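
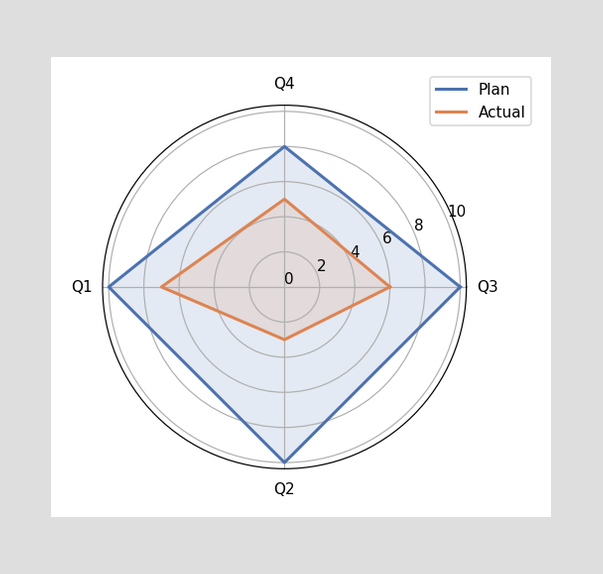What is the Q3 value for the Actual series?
6

On the Q3 axis, Actual reaches 6.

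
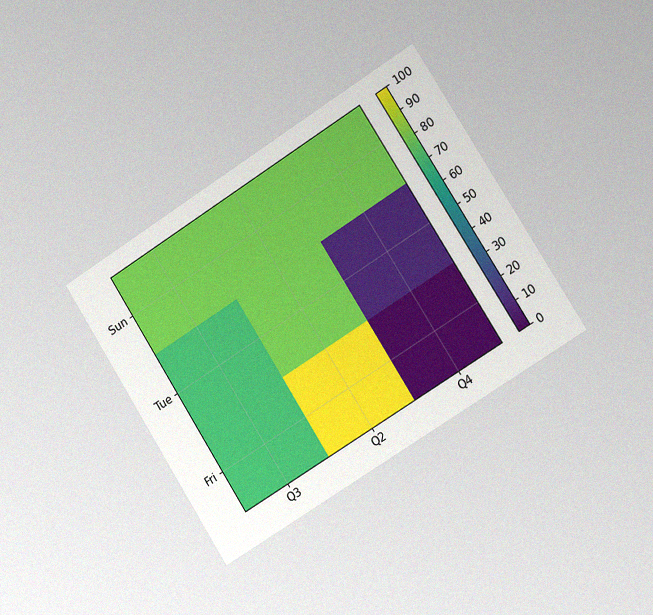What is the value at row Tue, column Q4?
The chart is tilted about 32° counter-clockwise and viewed slightly from the right, with some photo noise. Matching cell (Tue, Q4) against the colorbar gives 10.

10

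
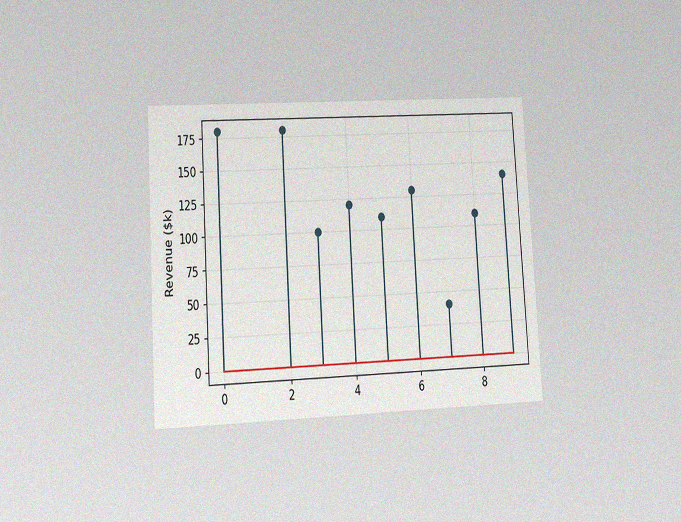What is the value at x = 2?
The chart is tilted about 3° counter-clockwise and viewed at a slight angle, with some photo noise. The stem at x=2 reaches $180k.

$180k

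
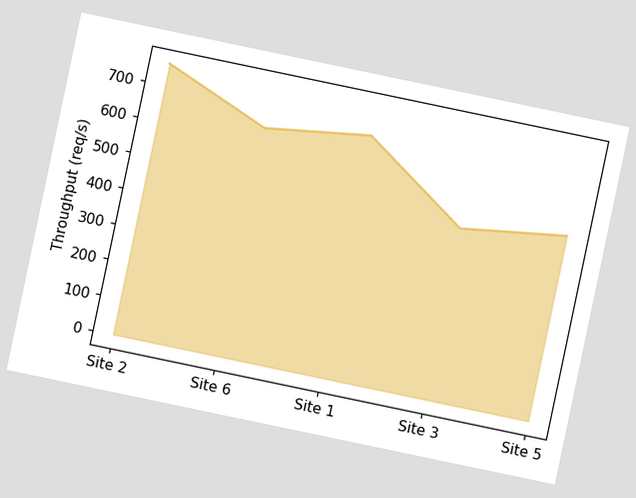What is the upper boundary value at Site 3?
The chart is tilted about 12° clockwise. At Site 3 the upper boundary is at 480req/s.

480req/s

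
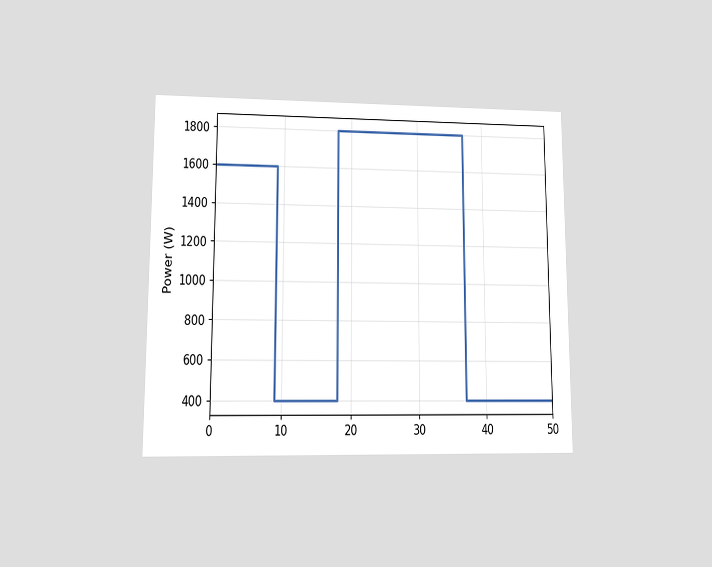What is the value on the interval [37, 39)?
The chart is viewed at a slight angle. On [37, 39) the step sits at 400W.

400W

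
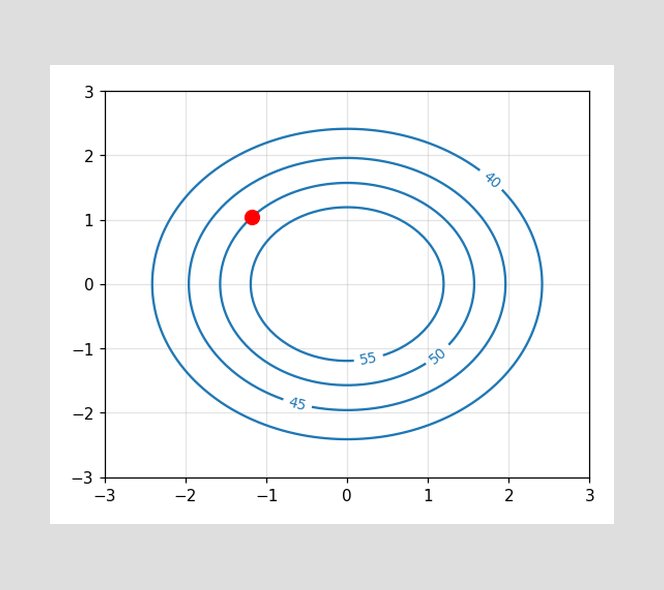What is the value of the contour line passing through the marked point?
50

The marked point sits on the contour labelled 50.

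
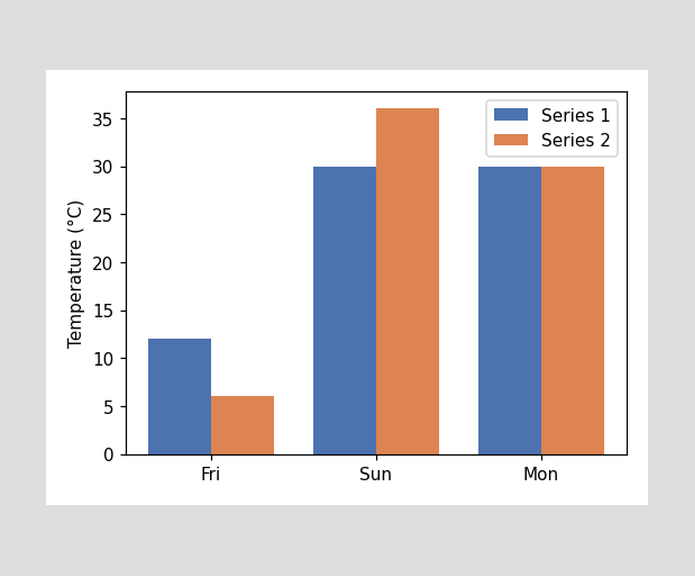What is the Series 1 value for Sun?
30°C

The Series 1 bar at Sun reaches 30°C on the y-axis.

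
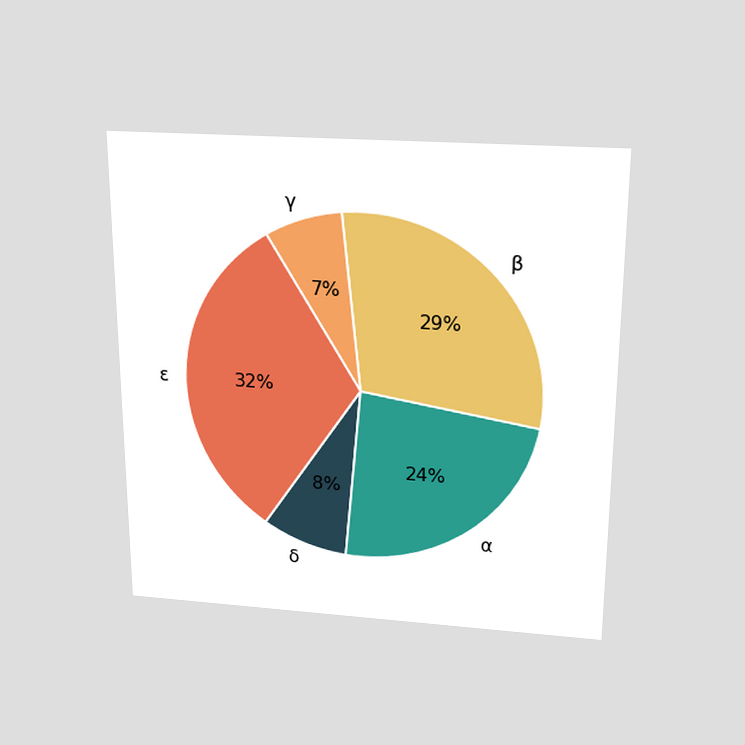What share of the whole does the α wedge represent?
The chart is viewed slightly from above. The α slice takes up 24% of the pie.

24%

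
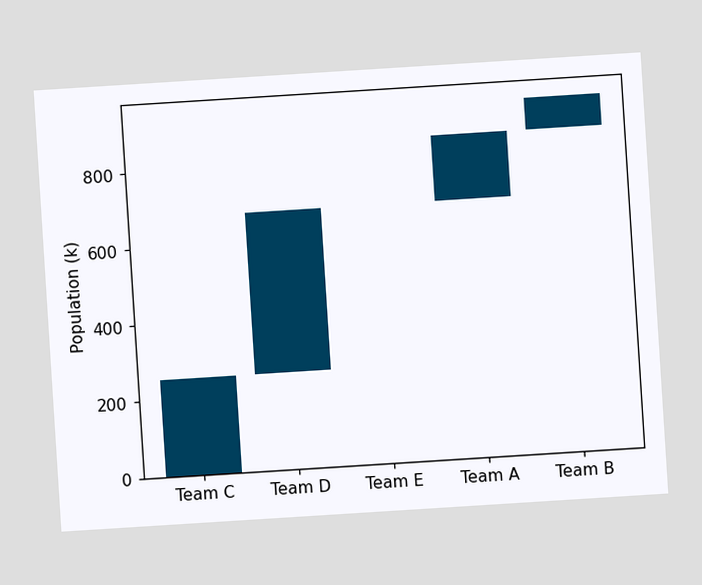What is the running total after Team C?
255k

The chart is tilted about 4° counter-clockwise. After Team C the running total reaches 255k.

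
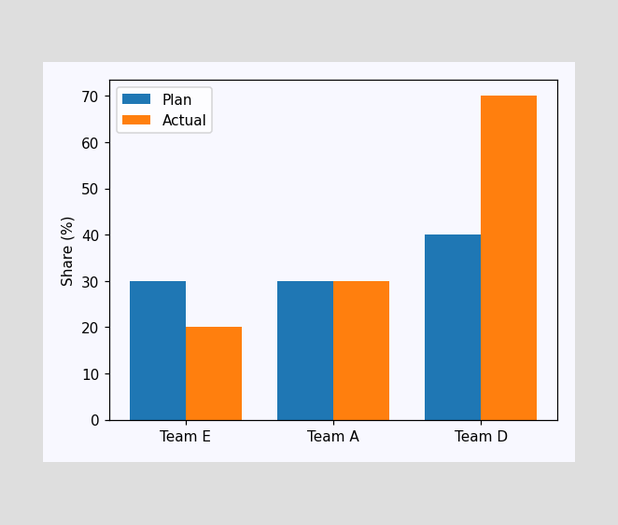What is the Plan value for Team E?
30%

The Plan bar at Team E reaches 30% on the y-axis.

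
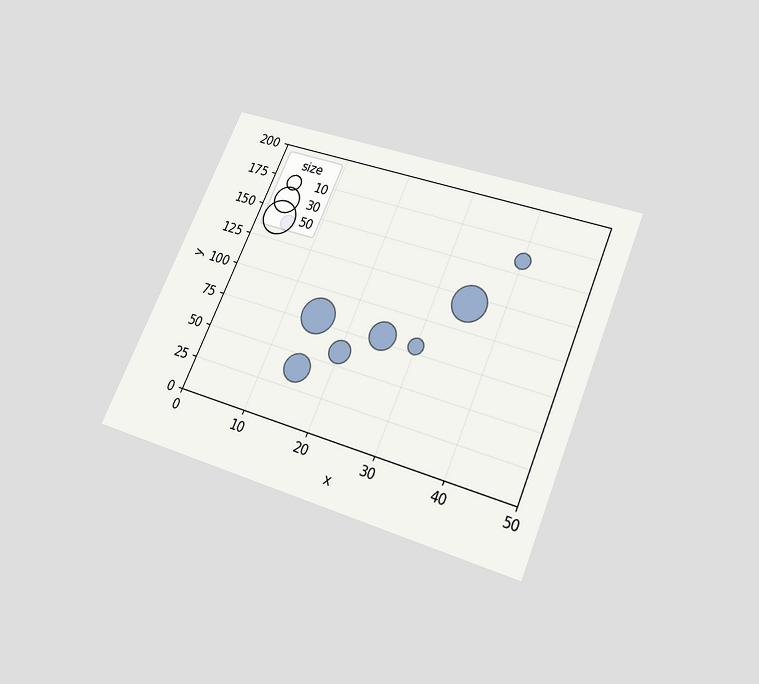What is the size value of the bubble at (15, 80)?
50

The chart is tilted about 23° clockwise and viewed slightly from below. Matching the bubble at (15, 80) against the size legend gives 50.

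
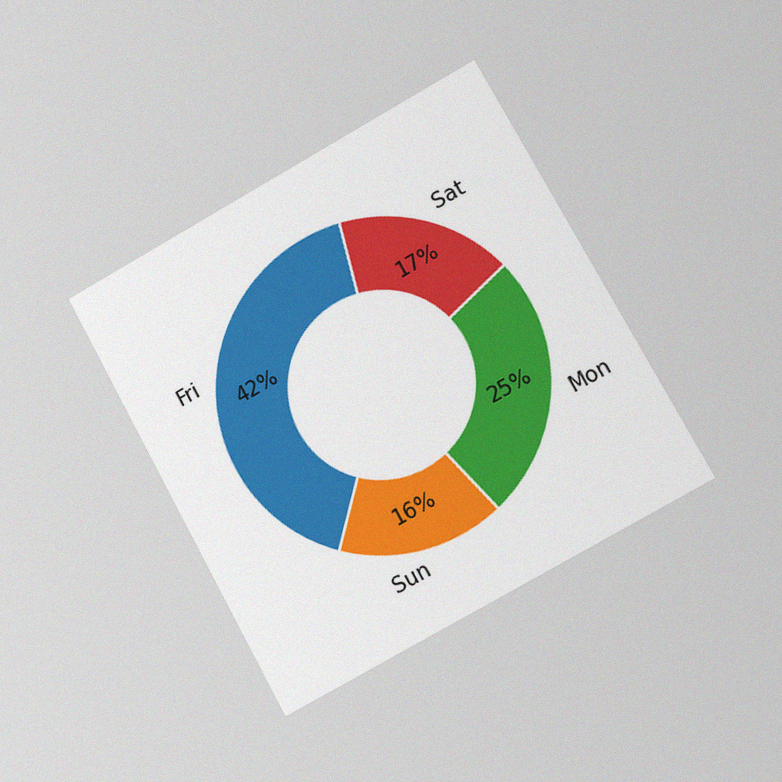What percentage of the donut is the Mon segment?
The chart is tilted about 29° counter-clockwise and viewed slightly from the right, with some photo noise. The Mon segment takes up 25% of the ring.

25%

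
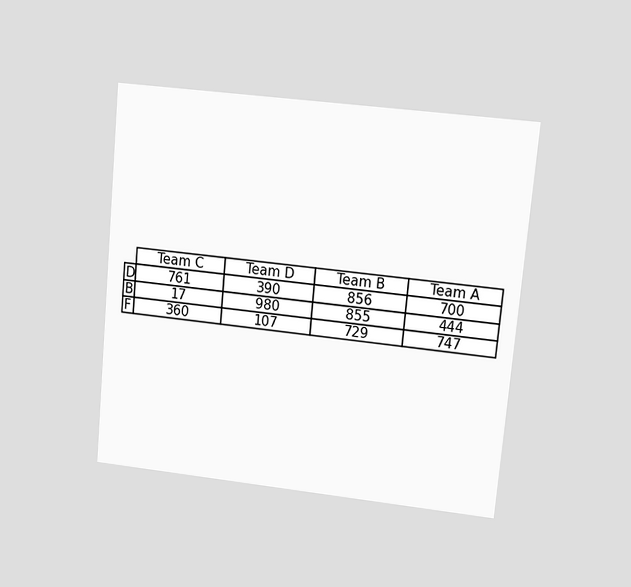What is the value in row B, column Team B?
855

The chart is tilted about 5° clockwise and viewed at a slight angle. The (B, Team B) cell reads 855.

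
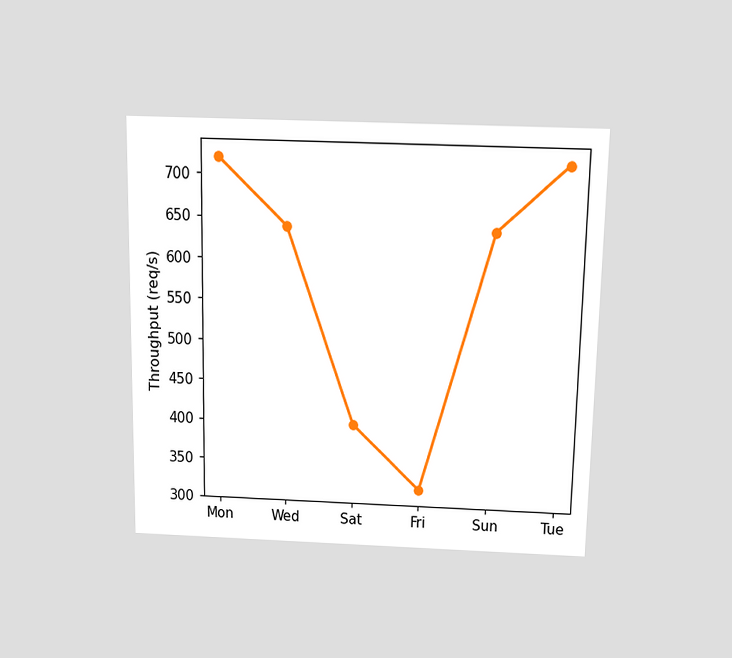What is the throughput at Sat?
The chart is viewed slightly from above. At Sat, the line is at 400req/s.

400req/s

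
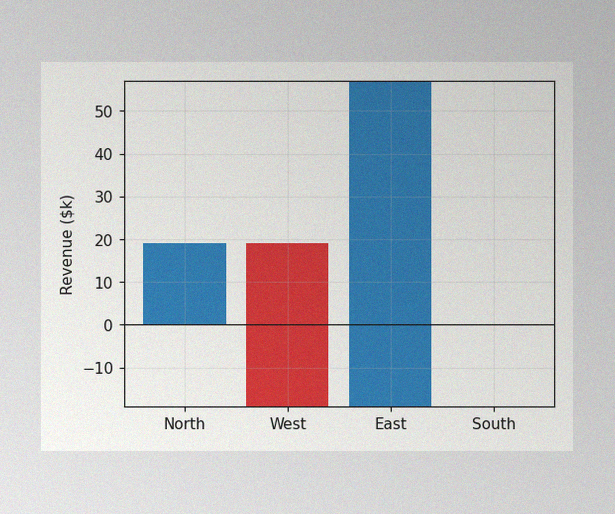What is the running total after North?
$19k

The image has some photo noise and uneven lighting. After North the running total reaches $19k.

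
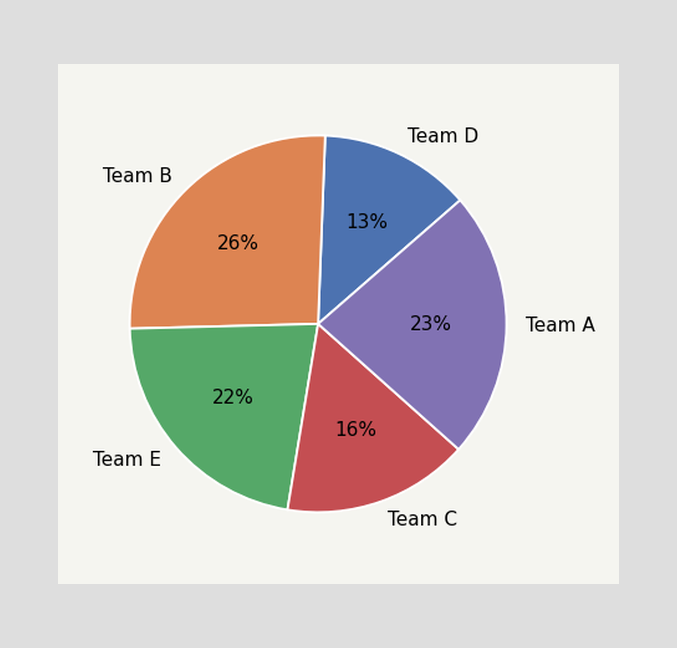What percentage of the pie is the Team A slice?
23%

The Team A slice takes up 23% of the pie.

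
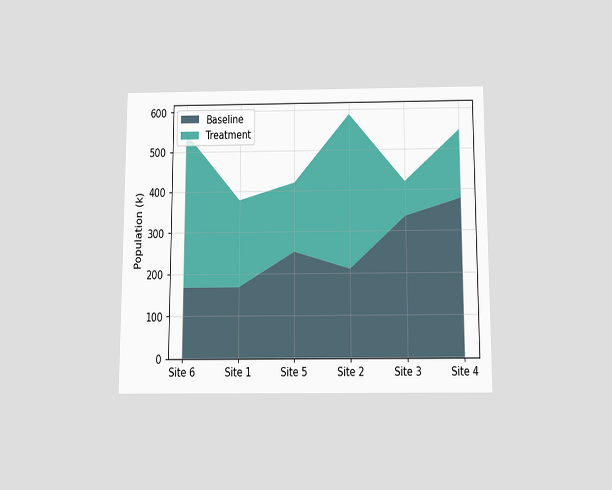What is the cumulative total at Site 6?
546k

The chart is viewed slightly from below. The stacked total at Site 6 reaches 546k.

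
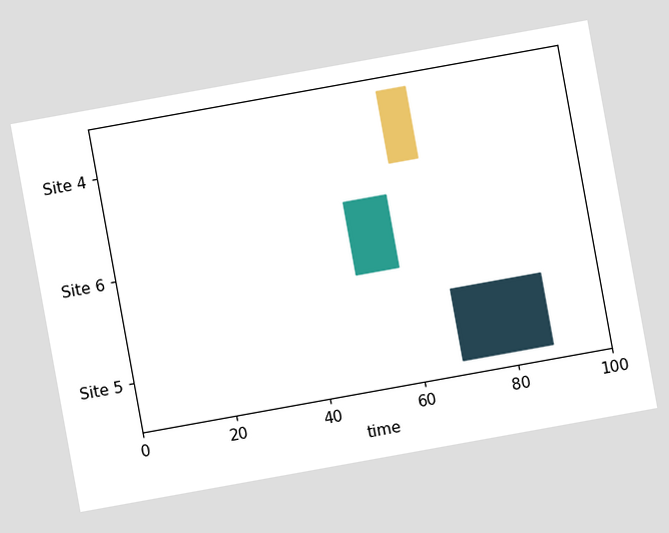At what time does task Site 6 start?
The chart is tilted about 10° counter-clockwise. The Site 6 bar begins at t=50.

50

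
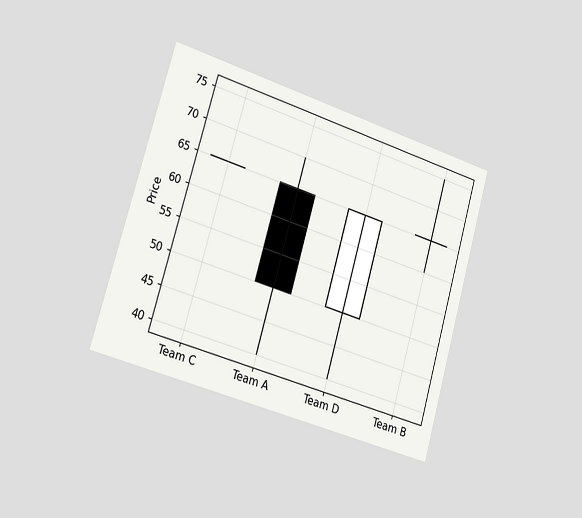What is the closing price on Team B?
The chart is tilted about 16° clockwise and viewed slightly from the left. The Team B candle closes at 65.

65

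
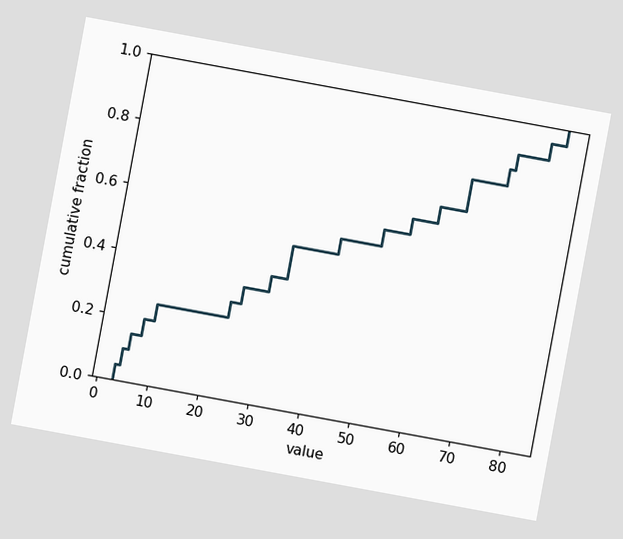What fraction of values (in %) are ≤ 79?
The chart is tilted about 10° clockwise. At x=79 the ECDF step is at 95%.

95%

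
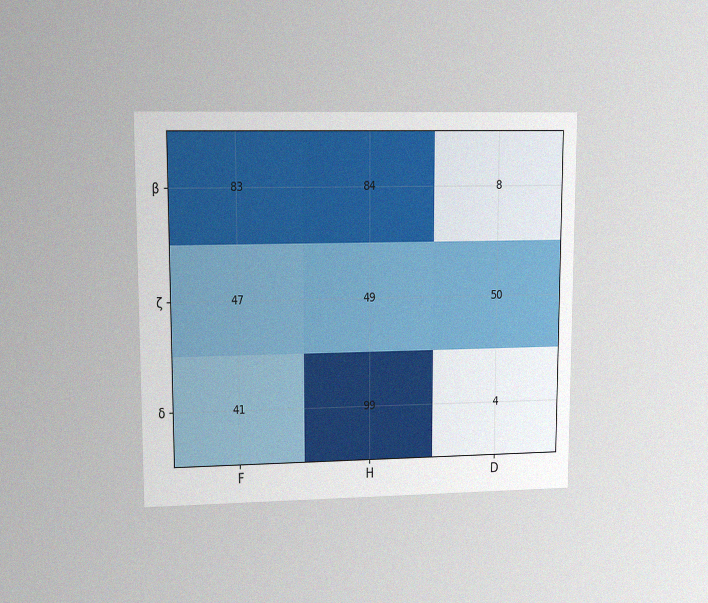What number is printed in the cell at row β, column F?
The chart is viewed at a slight angle, with some photo noise. The (β, F) cell reads 83.

83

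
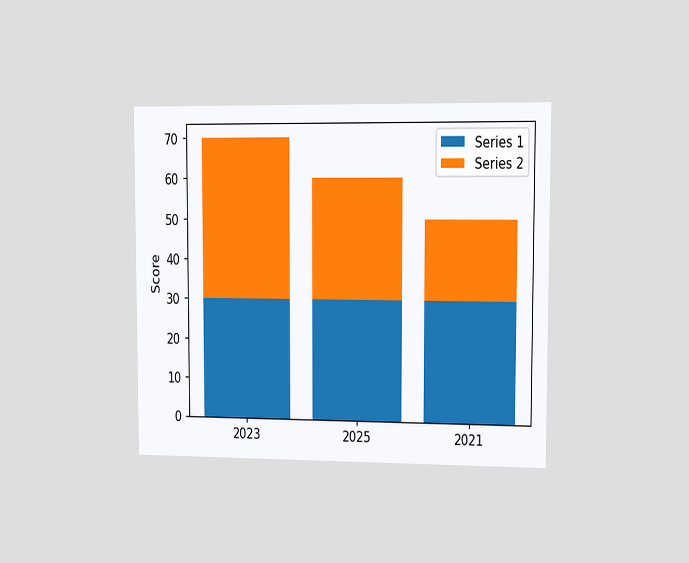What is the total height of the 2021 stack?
50

The chart is viewed slightly from the right. The 2021 stack's top reaches 50 on the y-axis.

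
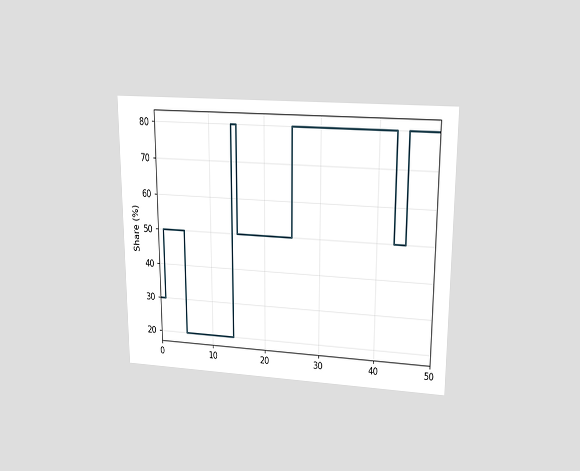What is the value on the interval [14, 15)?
The chart is viewed at a slight angle. On [14, 15) the step sits at 80%.

80%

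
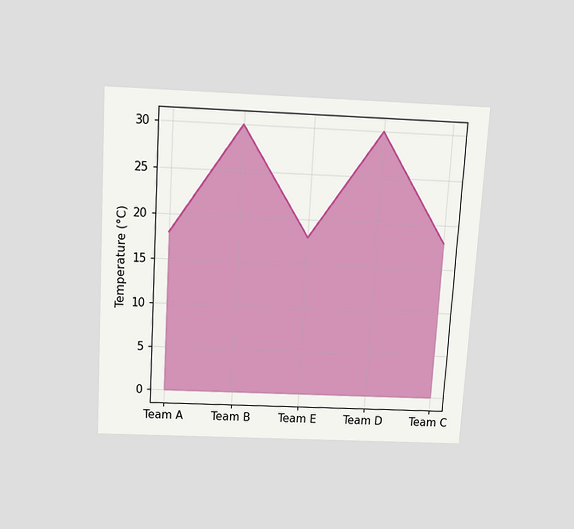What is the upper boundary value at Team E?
The chart is tilted about 3° clockwise and viewed slightly from above. At Team E the upper boundary is at 18°C.

18°C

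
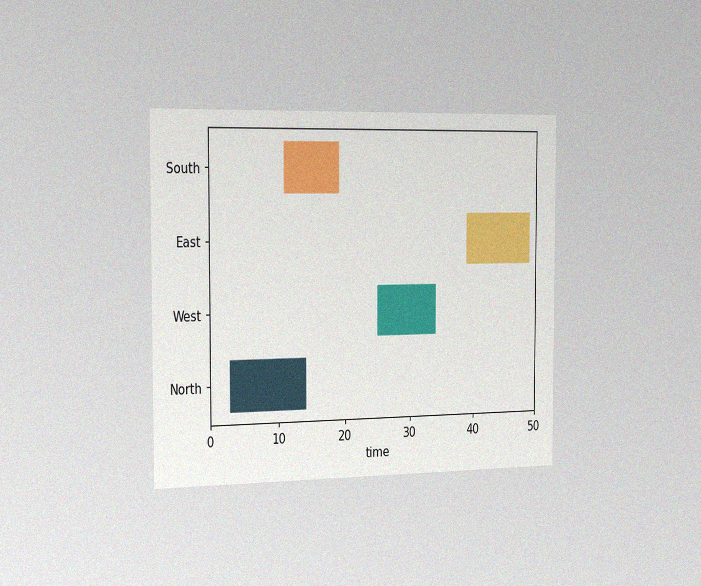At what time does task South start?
11

The chart is viewed slightly from the left, with some photo noise. The South bar begins at t=11.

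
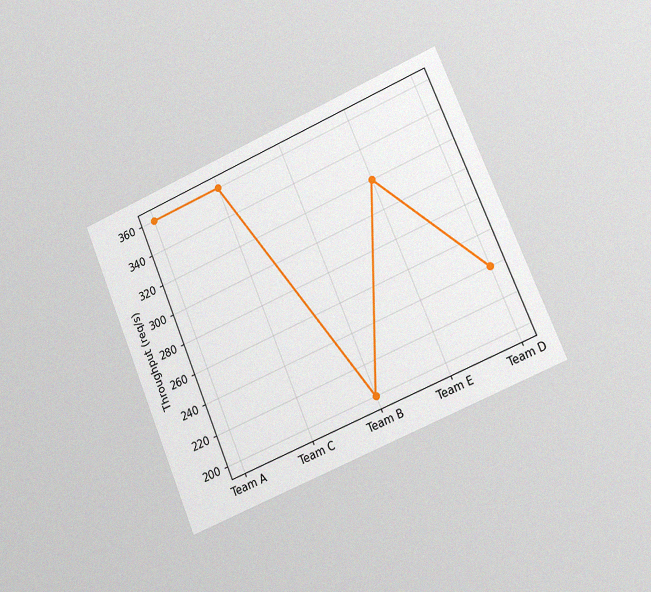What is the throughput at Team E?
The chart is tilted about 23° counter-clockwise and viewed slightly from the right, with some photo noise. At Team E, the line is at 320req/s.

320req/s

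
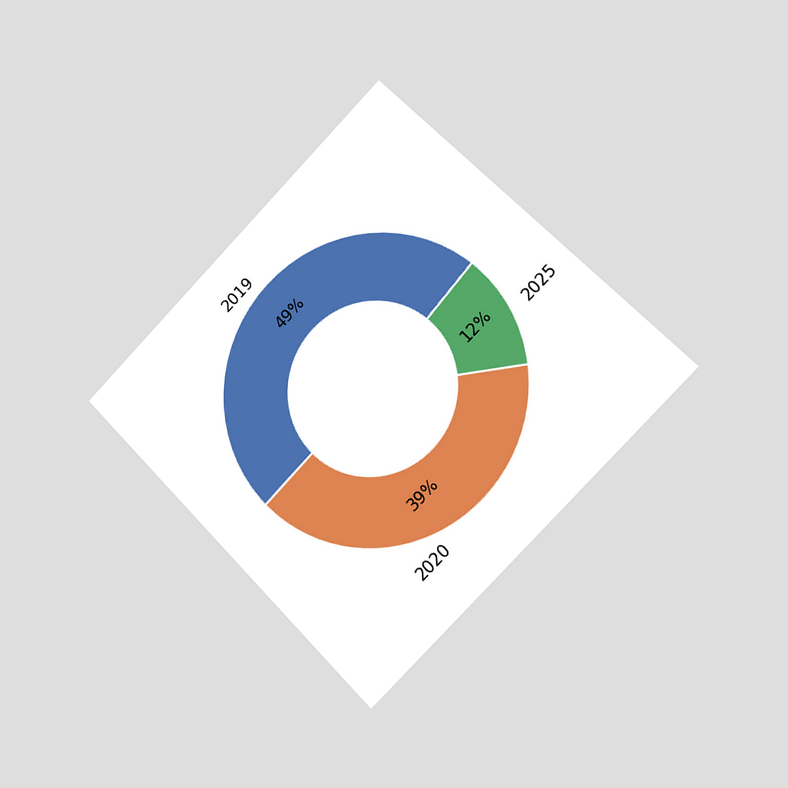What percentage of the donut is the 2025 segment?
12%

The chart is tilted about 45° counter-clockwise and viewed slightly from the right. The 2025 segment takes up 12% of the ring.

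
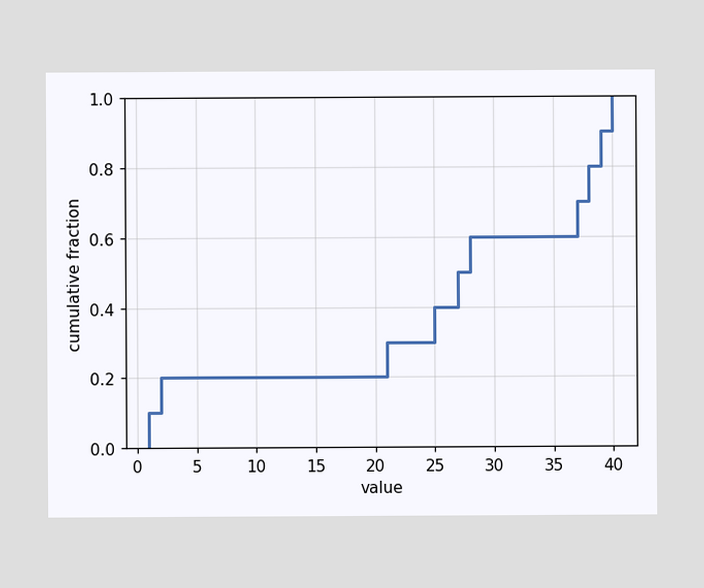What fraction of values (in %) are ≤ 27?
At x=27 the ECDF step is at 50%.

50%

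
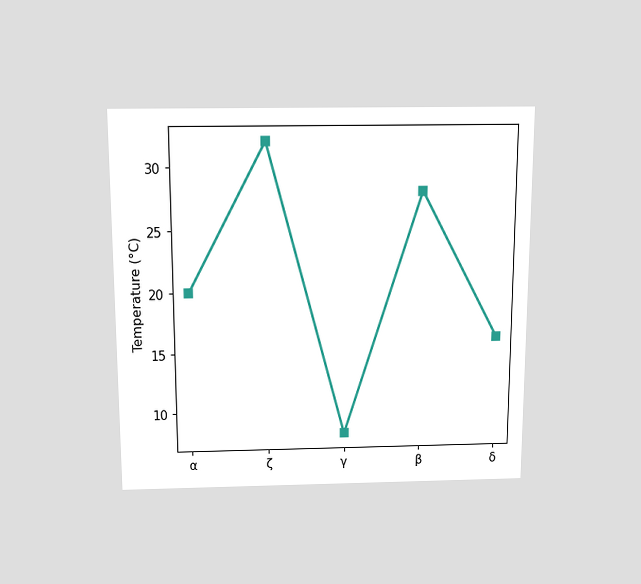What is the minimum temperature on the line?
8°C

The chart is viewed slightly from above. The lowest point is at γ, and reading across to the y-axis gives 8°C.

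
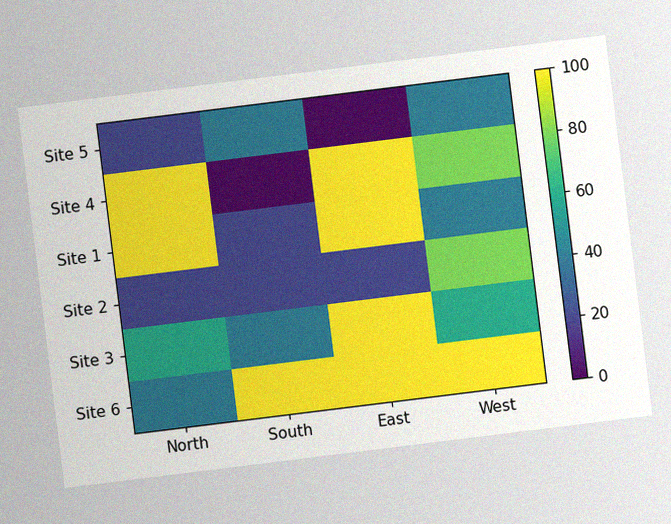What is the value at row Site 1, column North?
The chart is tilted about 7° counter-clockwise, with some photo noise. Matching cell (Site 1, North) against the colorbar gives 100.

100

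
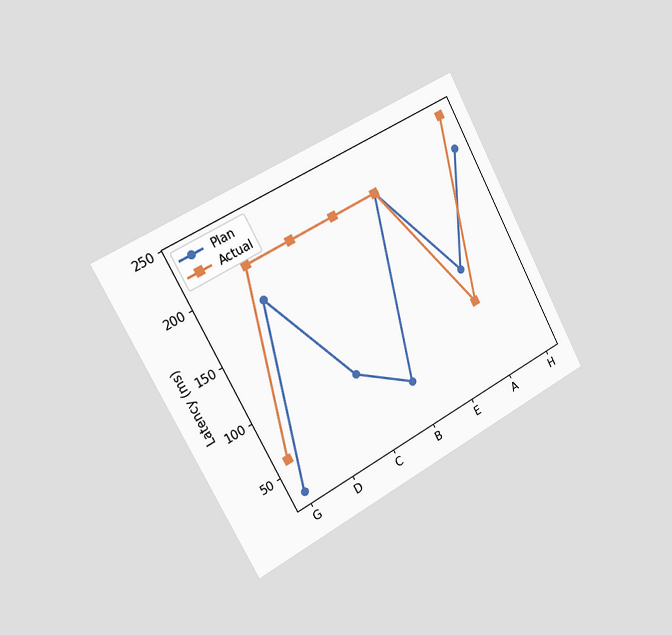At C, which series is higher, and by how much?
Actual, by 120ms

The chart is tilted about 28° counter-clockwise and viewed slightly from the left. At C, Actual sits above the other line by 120ms.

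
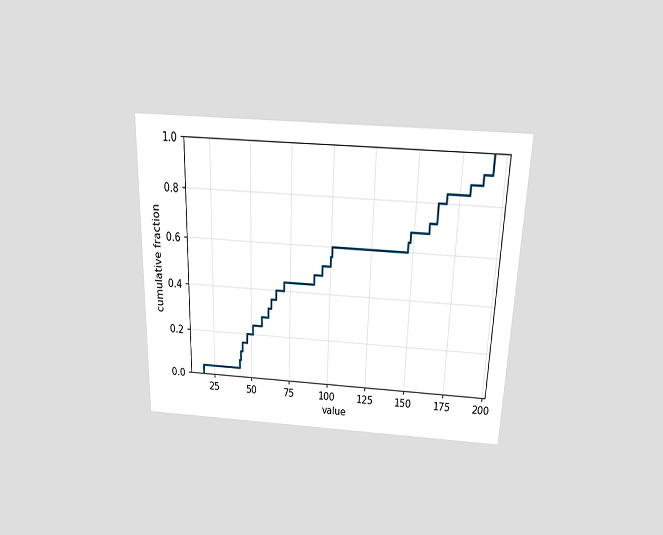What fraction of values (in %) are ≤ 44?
The chart is viewed slightly from above. At x=44 the ECDF step is at 16%.

16%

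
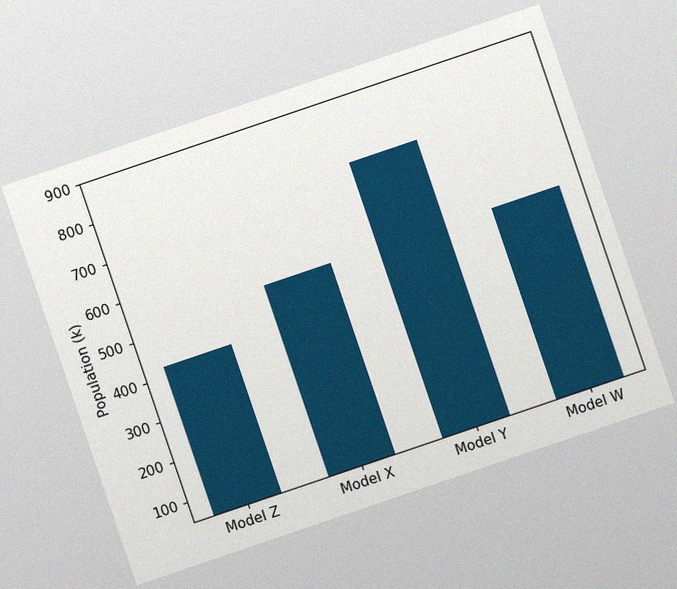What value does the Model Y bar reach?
742k

The chart is tilted about 19° counter-clockwise, with some photo noise. Reading along the chart's y-axis, the Model Y bar reaches 742k.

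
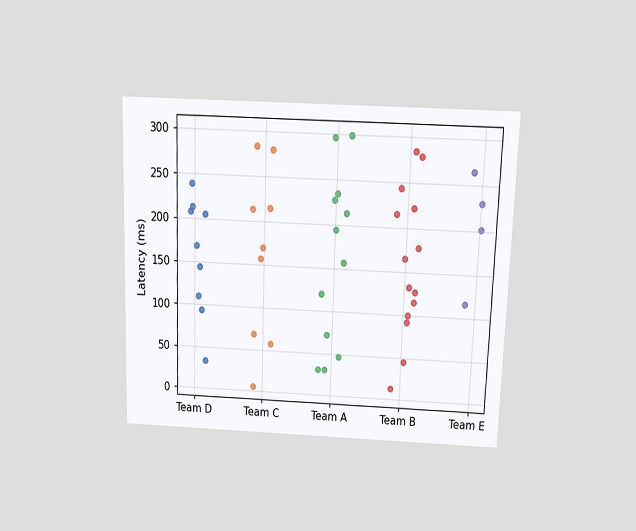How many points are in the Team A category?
The chart is viewed slightly from above. Counting the markers in the Team A column gives 12.

12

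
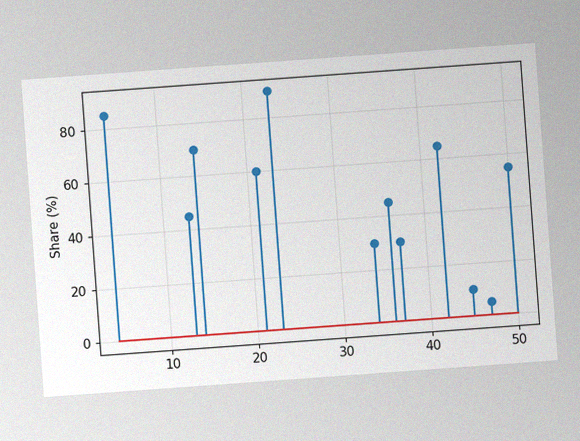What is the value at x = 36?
45%

The chart is tilted about 4° counter-clockwise, with some photo noise. The stem at x=36 reaches 45%.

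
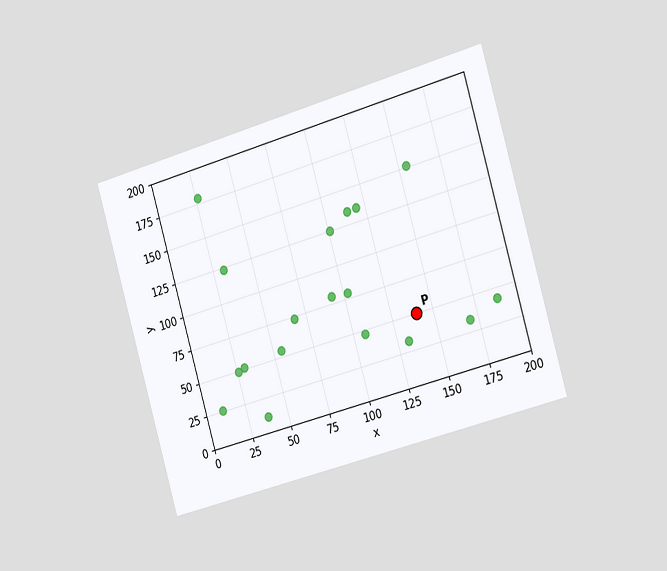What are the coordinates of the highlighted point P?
(140, 50)

The chart is tilted about 16° counter-clockwise and viewed slightly from the right. Following the gridlines from P to each axis, P sits at (140, 50).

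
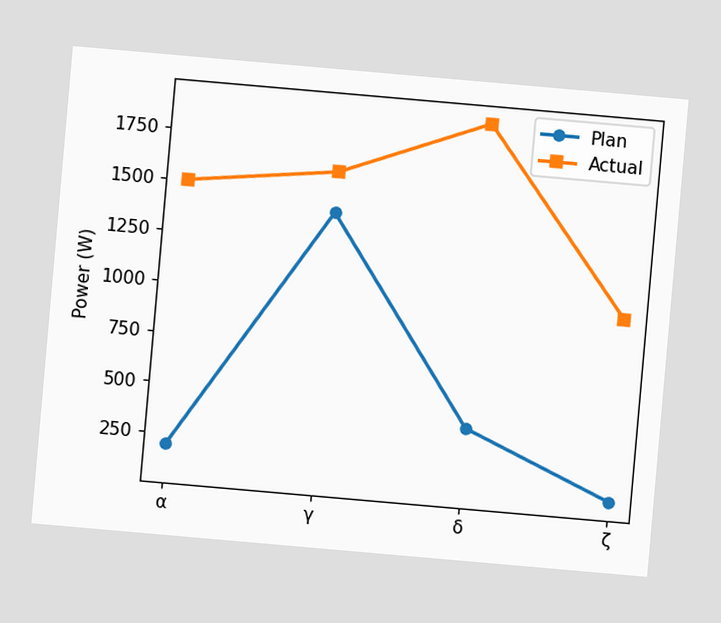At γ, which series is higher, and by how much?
Actual, by 200W

The chart is tilted about 5° clockwise. At γ, Actual sits above the other line by 200W.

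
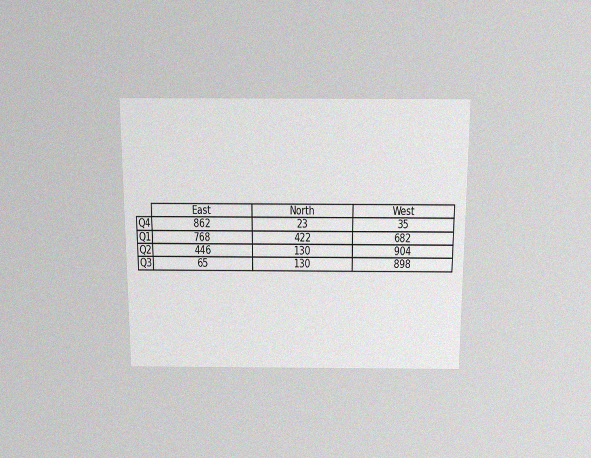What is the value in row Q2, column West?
904

The chart is viewed slightly from above, with some photo noise. The (Q2, West) cell reads 904.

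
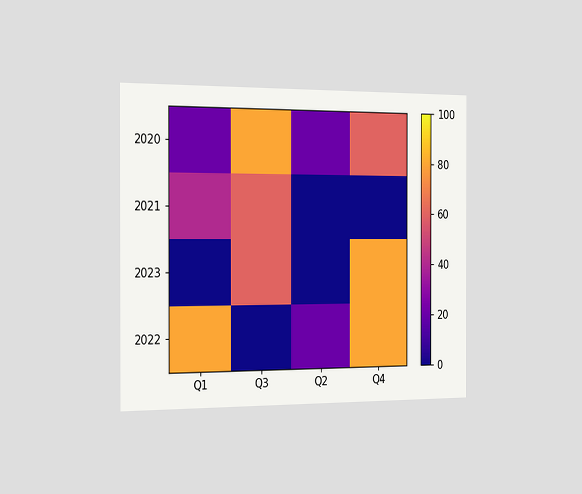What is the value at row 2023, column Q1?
The chart is viewed slightly from the left. Matching cell (2023, Q1) against the colorbar gives 0.

0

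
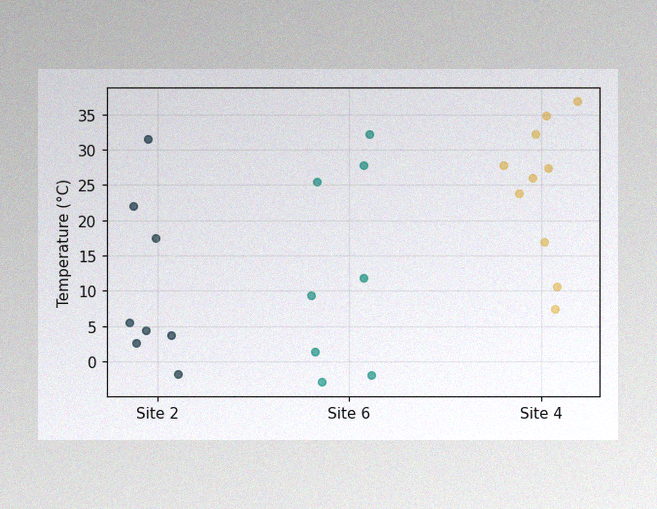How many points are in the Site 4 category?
The image has some photo noise and uneven lighting. Counting the markers in the Site 4 column gives 10.

10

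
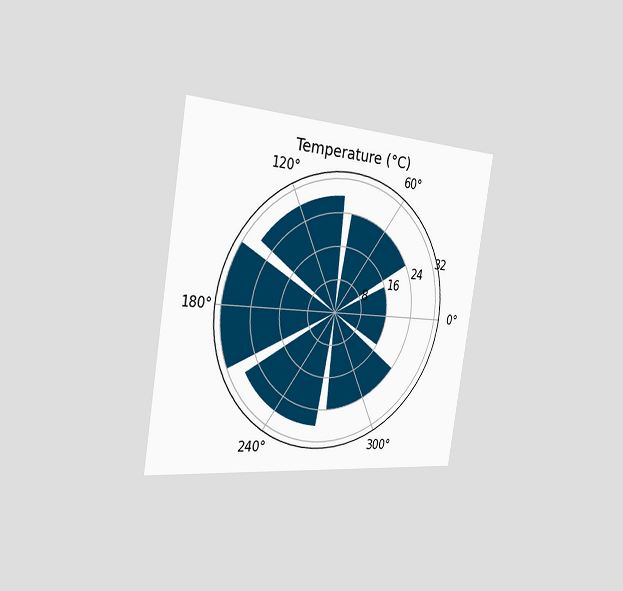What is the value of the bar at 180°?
The chart is tilted about 9° clockwise and viewed slightly from the left. The bar at 180° reaches 32°C on the radial axis.

32°C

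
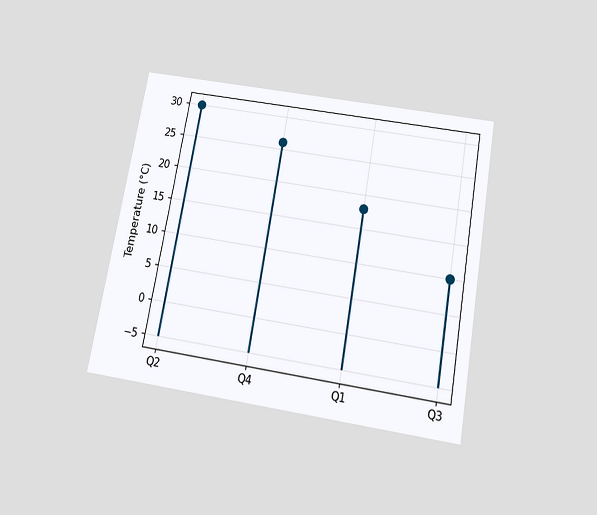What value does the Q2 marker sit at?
The chart is tilted about 10° clockwise and viewed slightly from below. The Q2 marker sits at 30°C.

30°C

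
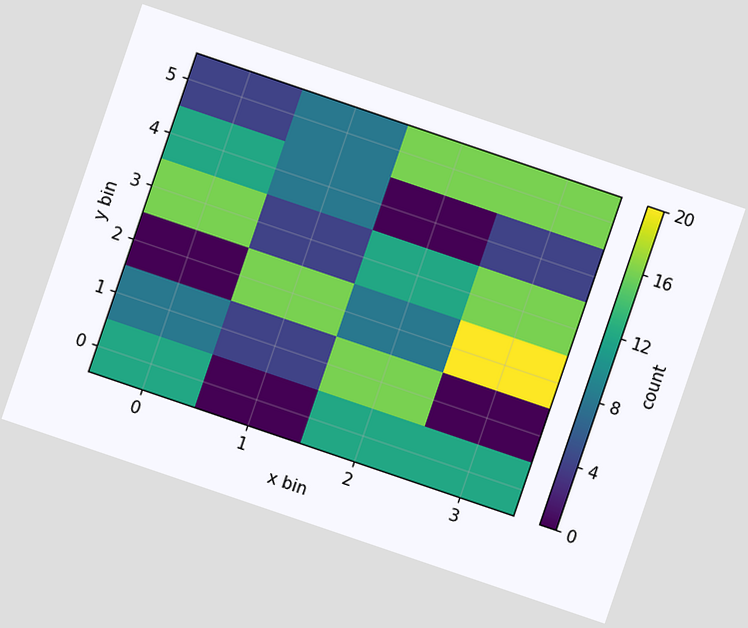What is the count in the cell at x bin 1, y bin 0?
The chart is tilted about 19° clockwise. Matching the cell (1, 0) against the colorbar gives 0.

0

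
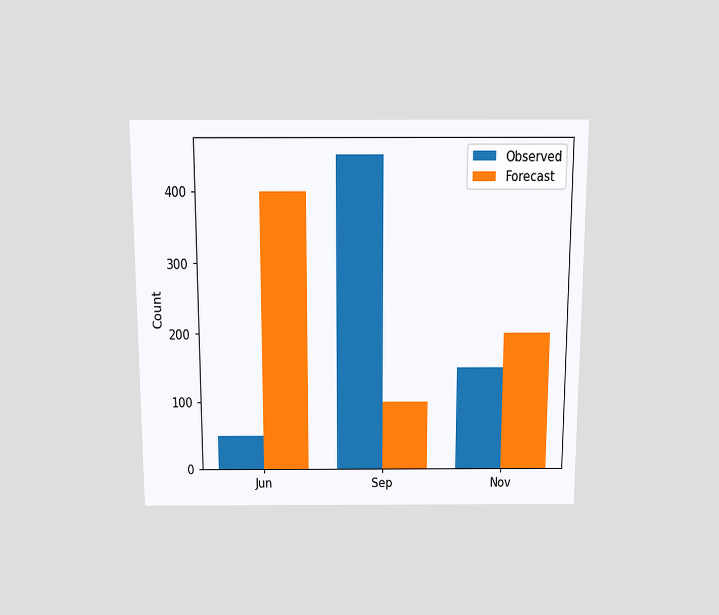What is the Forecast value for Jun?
The chart is viewed slightly from above. The Forecast bar at Jun reaches 400 on the y-axis.

400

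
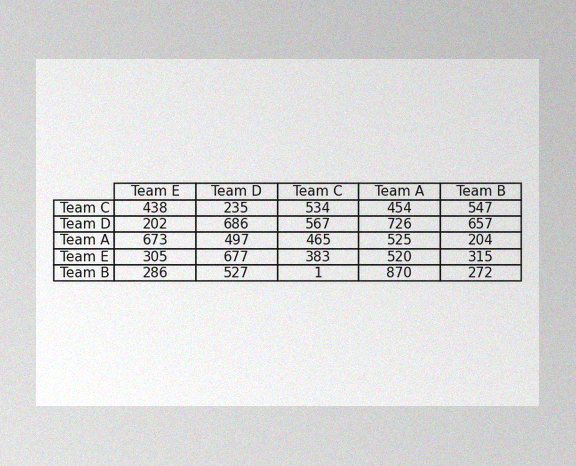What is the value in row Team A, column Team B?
The image has some photo noise and uneven lighting. The (Team A, Team B) cell reads 204.

204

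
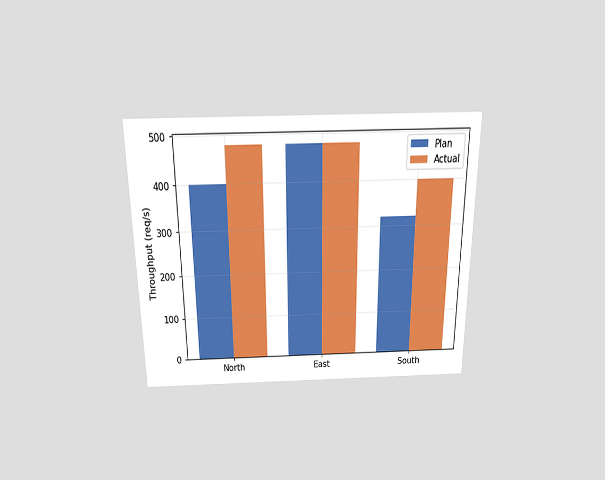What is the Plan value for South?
The chart is viewed slightly from above. The Plan bar at South reaches 320req/s on the y-axis.

320req/s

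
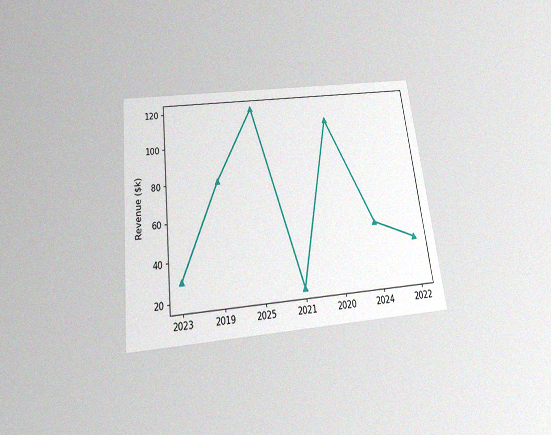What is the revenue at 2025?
$120k

The chart is tilted about 7° counter-clockwise and viewed slightly from below, with some photo noise. At 2025, the line is at $120k.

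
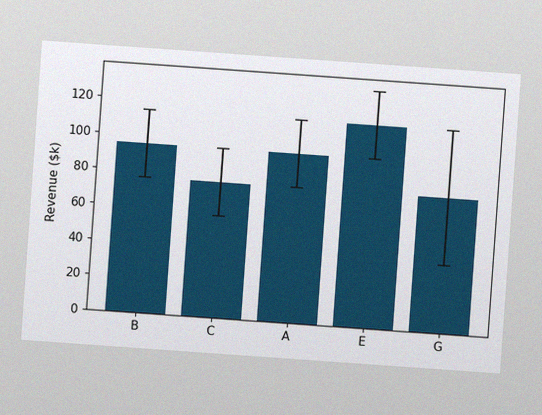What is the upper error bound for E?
$133k

The chart is tilted about 4° clockwise, with some photo noise. The E bar's upper whisker reaches $133k.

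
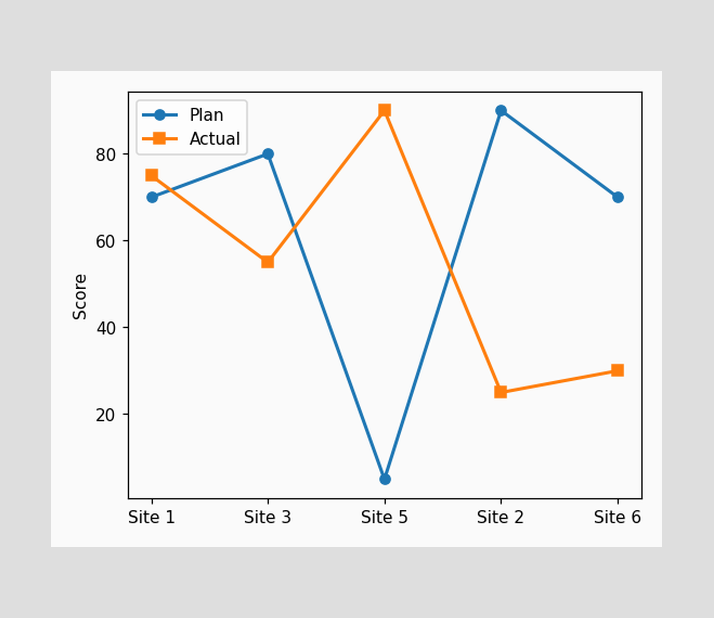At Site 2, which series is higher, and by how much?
At Site 2, Plan sits above the other line by 65.

Plan, by 65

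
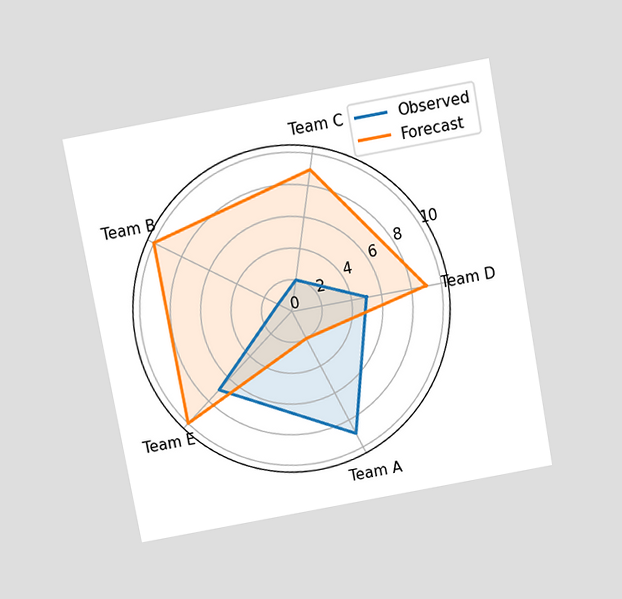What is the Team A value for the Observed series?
9

The chart is tilted about 10° counter-clockwise and viewed slightly from above. On the Team A axis, Observed reaches 9.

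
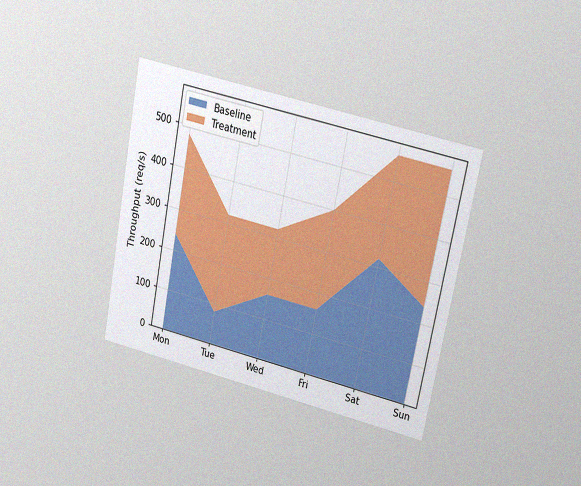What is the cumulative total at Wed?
The chart is tilted about 11° clockwise and viewed at a slight angle, with some photo noise. The stacked total at Wed reaches 320req/s.

320req/s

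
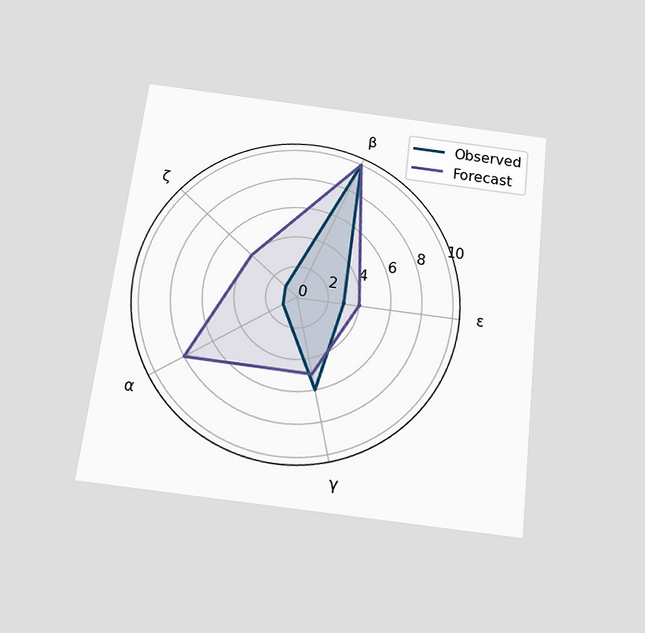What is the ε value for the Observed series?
3

The chart is tilted about 7° clockwise and viewed slightly from below. On the ε axis, Observed reaches 3.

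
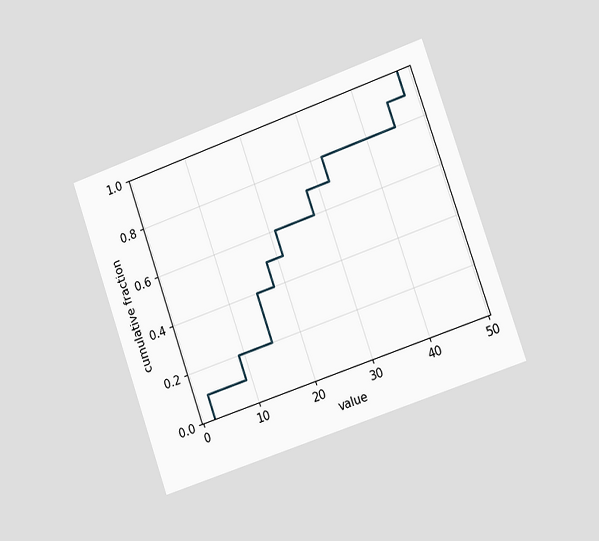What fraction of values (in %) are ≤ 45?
The chart is tilted about 19° counter-clockwise and viewed slightly from the right. At x=45 the ECDF step is at 90%.

90%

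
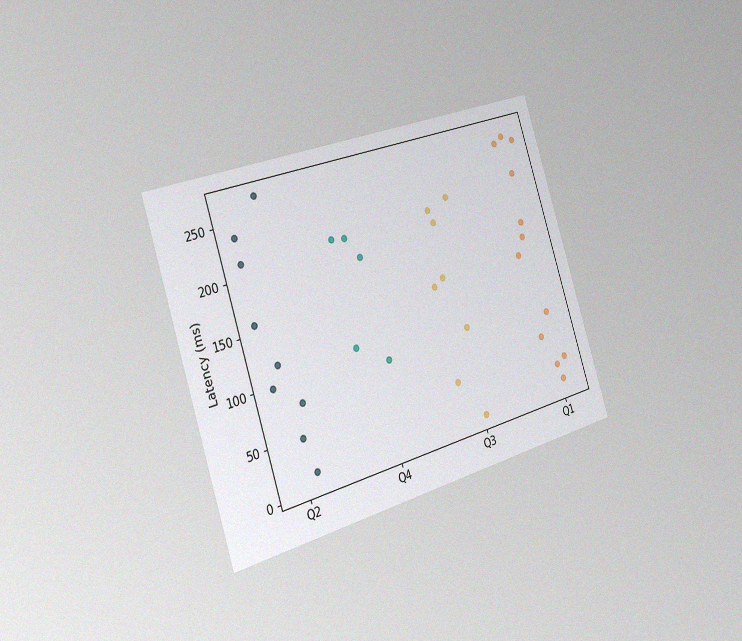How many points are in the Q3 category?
The chart is tilted about 17° counter-clockwise and viewed slightly from the left, with some photo noise. Counting the markers in the Q3 column gives 8.

8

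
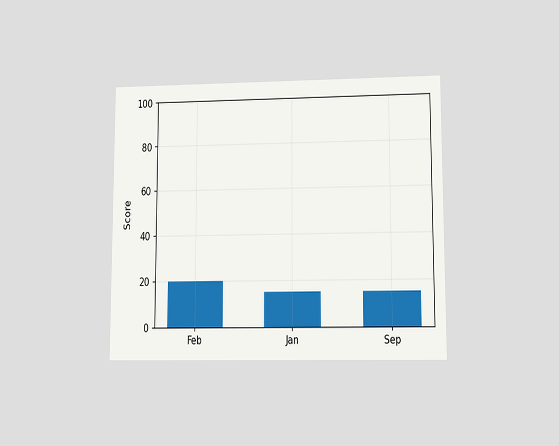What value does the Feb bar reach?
The chart is viewed at a slight angle. Reading along the chart's y-axis, the Feb bar reaches 20.

20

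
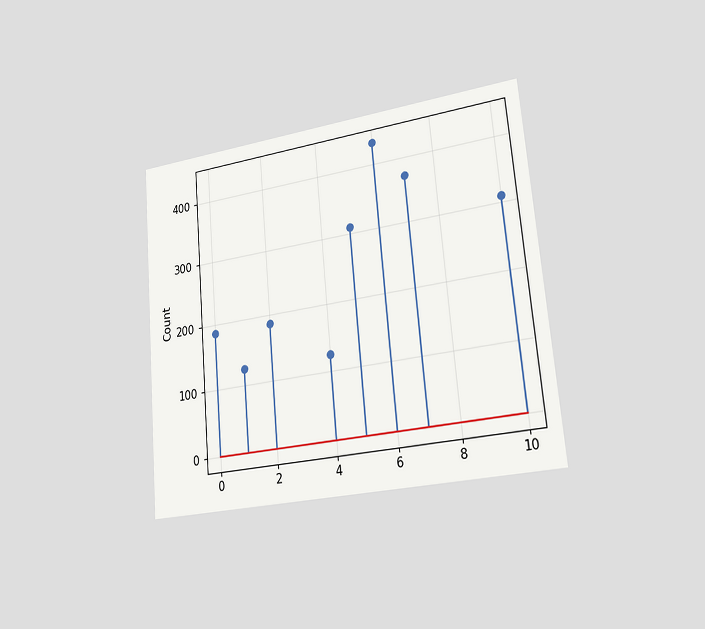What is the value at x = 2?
186

The chart is tilted about 5° counter-clockwise and viewed slightly from the right. The stem at x=2 reaches 186.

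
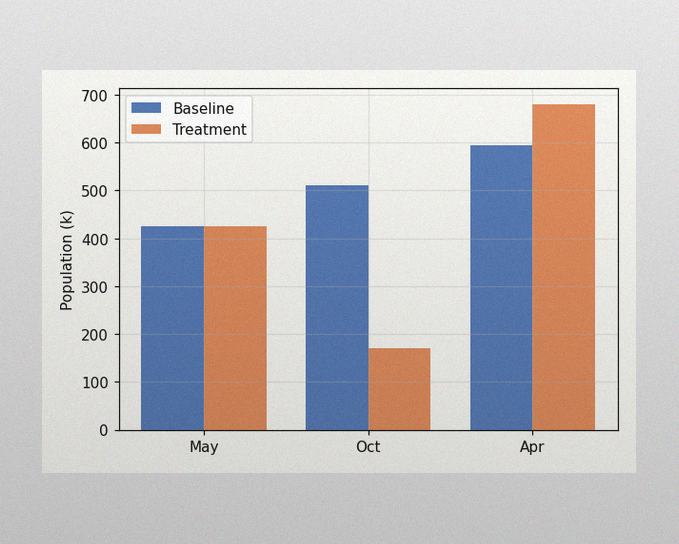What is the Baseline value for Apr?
595k

The image has some photo noise and uneven lighting. The Baseline bar at Apr reaches 595k on the y-axis.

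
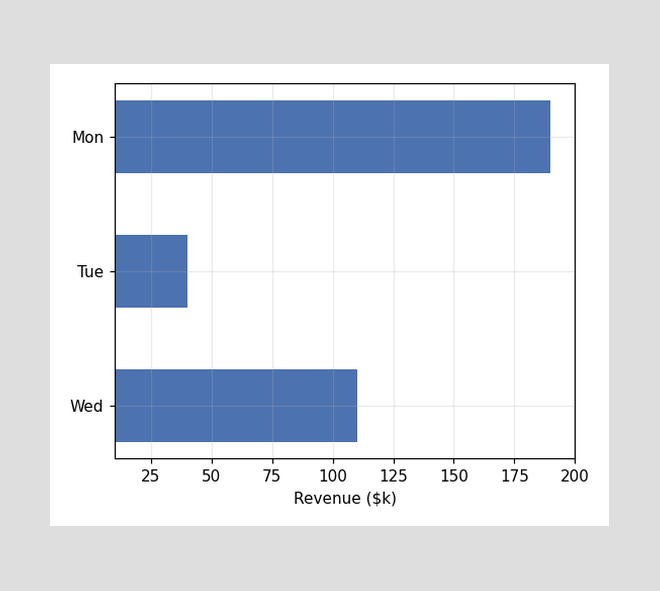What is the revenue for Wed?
$110k

Reading along the chart's x-axis, the Wed bar reaches $110k.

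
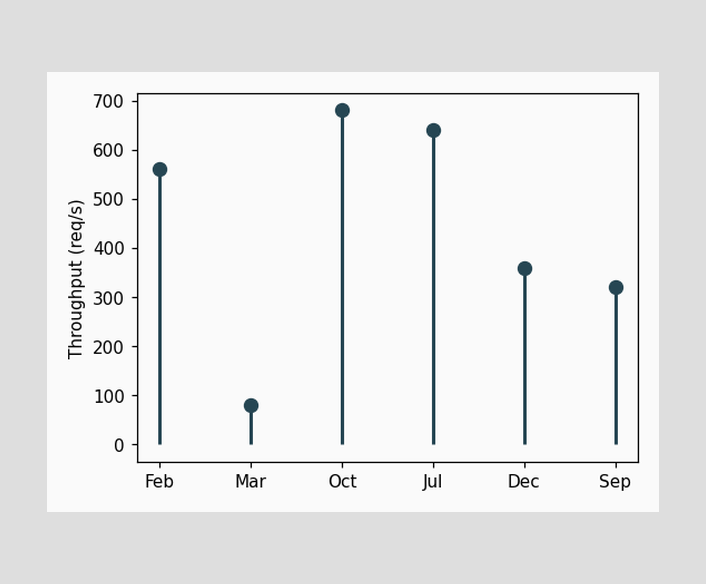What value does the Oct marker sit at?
The Oct marker sits at 680req/s.

680req/s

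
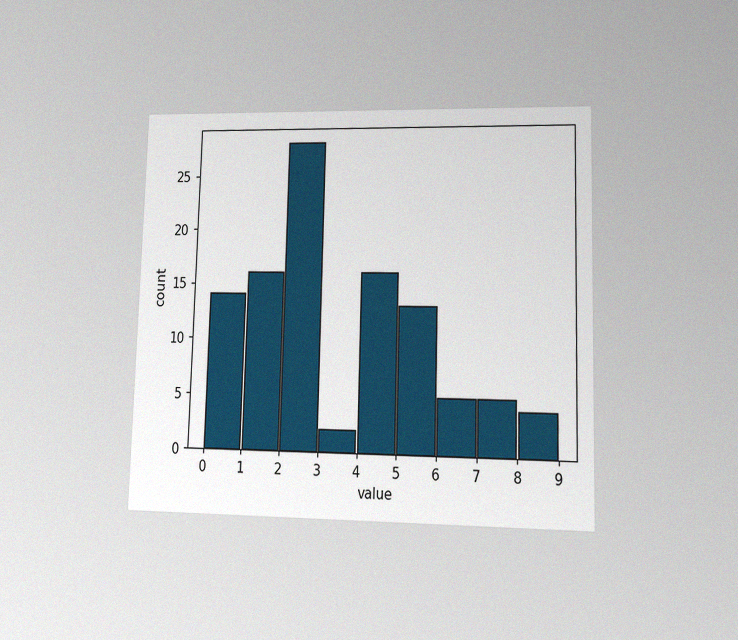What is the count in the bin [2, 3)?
The chart is viewed at a slight angle, with some photo noise. The [2, 3) bin has height 28.

28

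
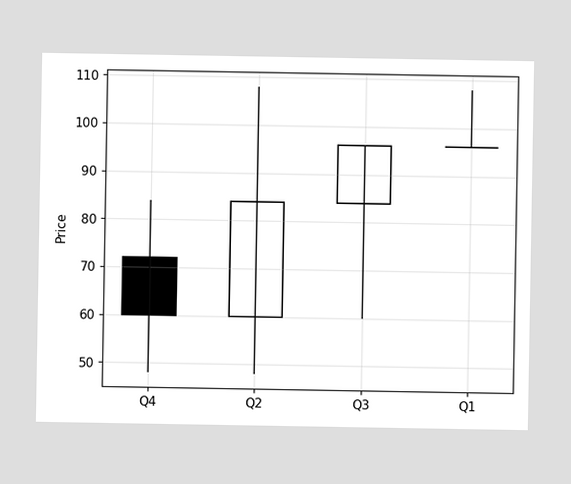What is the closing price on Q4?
The Q4 candle closes at 60.

60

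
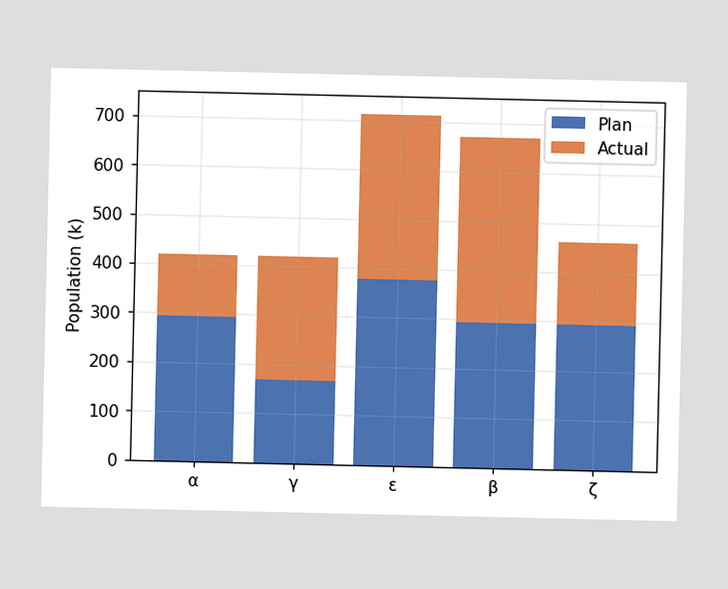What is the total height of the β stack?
672k

The β stack's top reaches 672k on the y-axis.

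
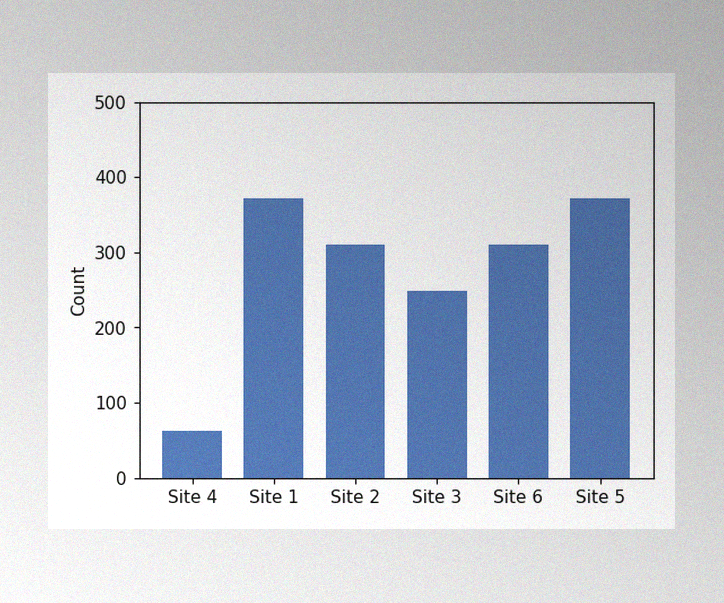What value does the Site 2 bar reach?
310

The image has some photo noise and uneven lighting. Reading along the chart's y-axis, the Site 2 bar reaches 310.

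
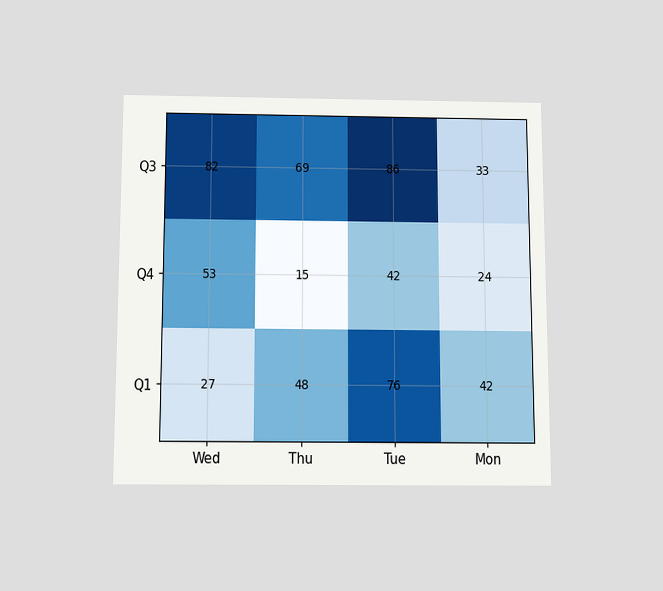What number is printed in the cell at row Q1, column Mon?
The chart is viewed slightly from below. The (Q1, Mon) cell reads 42.

42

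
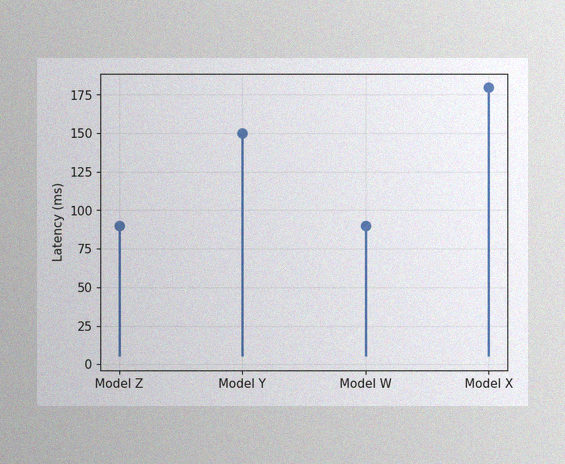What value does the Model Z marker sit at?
The image has some photo noise and uneven lighting. The Model Z marker sits at 90ms.

90ms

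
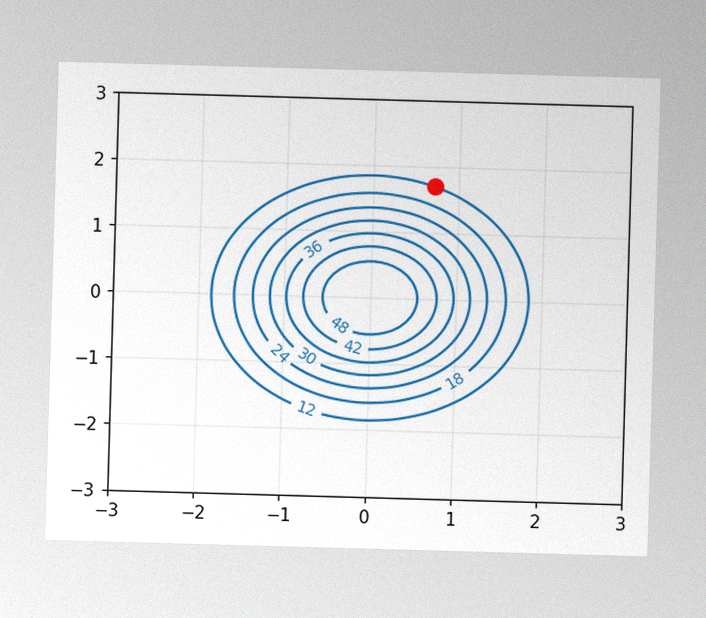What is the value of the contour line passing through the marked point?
The image has some photo noise and uneven lighting. The marked point sits on the contour labelled 12.

12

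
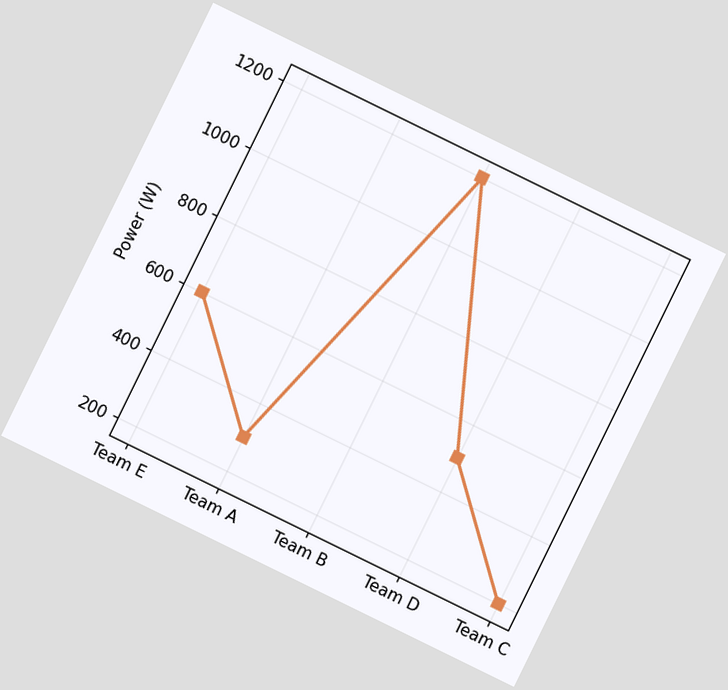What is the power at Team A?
The chart is tilted about 26° clockwise. At Team A, the line is at 300W.

300W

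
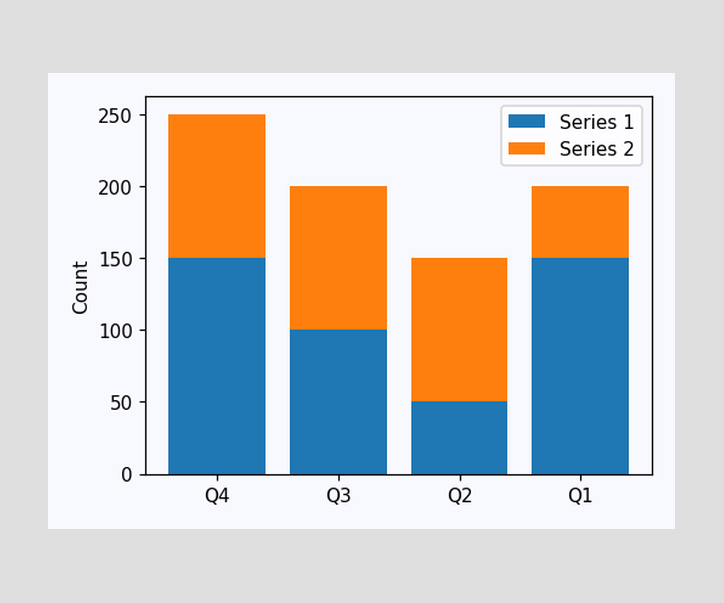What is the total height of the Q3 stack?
The Q3 stack's top reaches 200 on the y-axis.

200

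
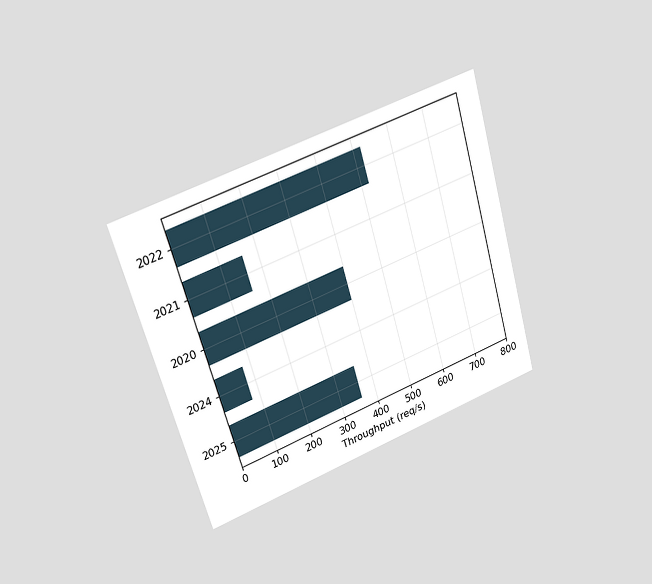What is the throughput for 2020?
The chart is tilted about 16° counter-clockwise and viewed at a slight angle. Reading along the chart's x-axis, the 2020 bar reaches 400req/s.

400req/s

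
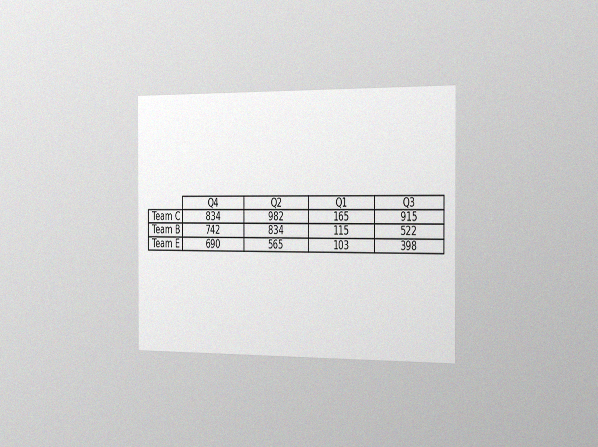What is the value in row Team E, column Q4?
690

The chart is viewed slightly from the right, with some photo noise. The (Team E, Q4) cell reads 690.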